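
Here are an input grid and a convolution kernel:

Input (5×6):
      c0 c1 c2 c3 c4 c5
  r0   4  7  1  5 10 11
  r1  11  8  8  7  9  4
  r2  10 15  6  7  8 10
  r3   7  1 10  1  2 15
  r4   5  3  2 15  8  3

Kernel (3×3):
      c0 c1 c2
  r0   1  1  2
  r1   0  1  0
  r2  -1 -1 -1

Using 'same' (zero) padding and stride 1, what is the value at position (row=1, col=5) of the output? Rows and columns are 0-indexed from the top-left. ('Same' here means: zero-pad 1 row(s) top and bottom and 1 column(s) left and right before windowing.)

The receptive field on the zero-padded input at this output position is [10 11 0 / 9 4 0 / 8 10 0]. Elementwise product with the kernel and sum: 10·1 + 11·1 + 0·2 + 4·1 + 8·-1 + 10·-1 + 0·-1.

7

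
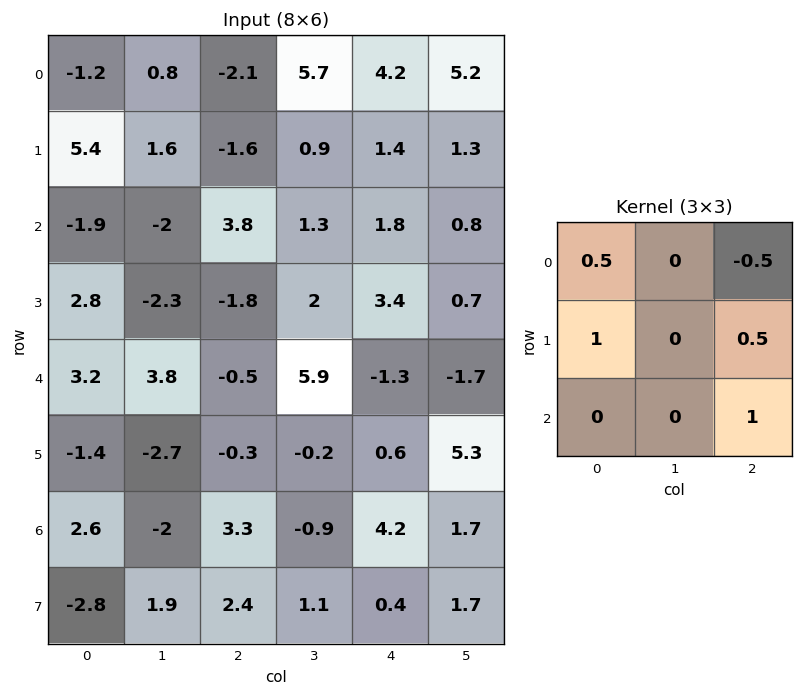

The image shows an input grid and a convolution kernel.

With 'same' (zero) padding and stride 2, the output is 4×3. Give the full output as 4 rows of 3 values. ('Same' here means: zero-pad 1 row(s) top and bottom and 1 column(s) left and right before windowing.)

Output[0,0]: The receptive field on the zero-padded input at this output position is [0 0 0 / 0 -1.2 0.8 / 0 5.4 1.6]. Elementwise product with the kernel and sum: 0·0.5 + 0·-0.5 + 0·1 + 0.8·0.5 + 1.6·1.

2 4.55 9.6
-4.1 1 2.2
0.35 4.4 11
2.25 -2.6 -1.1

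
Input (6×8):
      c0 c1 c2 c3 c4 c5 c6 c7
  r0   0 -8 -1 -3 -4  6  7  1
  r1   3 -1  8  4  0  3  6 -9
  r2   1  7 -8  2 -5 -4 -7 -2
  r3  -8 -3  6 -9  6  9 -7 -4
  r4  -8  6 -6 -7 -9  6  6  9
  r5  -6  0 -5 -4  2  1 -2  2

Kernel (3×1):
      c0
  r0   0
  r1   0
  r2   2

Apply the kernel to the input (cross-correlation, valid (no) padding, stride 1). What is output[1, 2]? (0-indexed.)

12

The receptive field on the input at this output position is [8 / -8 / 6]. Elementwise product with the kernel and sum: 6·2.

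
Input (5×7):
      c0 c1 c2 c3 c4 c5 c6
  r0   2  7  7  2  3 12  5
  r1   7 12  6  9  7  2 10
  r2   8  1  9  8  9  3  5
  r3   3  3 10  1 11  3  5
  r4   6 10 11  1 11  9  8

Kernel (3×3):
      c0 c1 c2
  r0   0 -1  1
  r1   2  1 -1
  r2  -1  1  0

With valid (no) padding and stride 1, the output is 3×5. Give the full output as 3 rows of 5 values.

13 24 14 33 -7
2 13 6 27 16
11 15 1 14 20

Output[0,0]: The receptive field on the input at this output position is [2 7 7 / 7 12 6 / 8 1 9]. Elementwise product with the kernel and sum: 7·-1 + 7·1 + 7·2 + 12·1 + 6·-1 + 8·-1 + 1·1.
Output[0,1]: The receptive field on the input at this output position is [7 7 2 / 12 6 9 / 1 9 8]. Elementwise product with the kernel and sum: 7·-1 + 2·1 + 12·2 + 6·1 + 9·-1 + 1·-1 + 9·1.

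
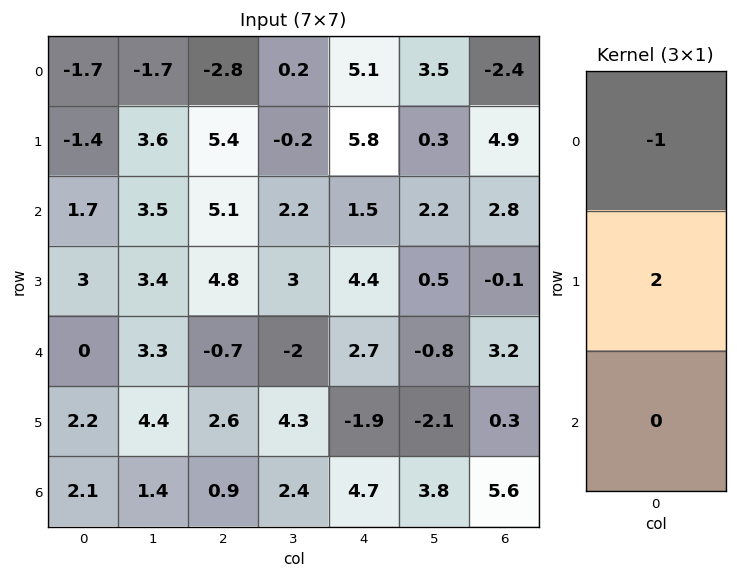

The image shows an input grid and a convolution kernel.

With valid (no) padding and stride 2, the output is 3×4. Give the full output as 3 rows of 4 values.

-1.1 13.6 6.5 12.2
4.3 4.5 7.3 -3
4.4 5.9 -6.5 -2.6

Output[0,0]: The receptive field on the input at this output position is [-1.7 / -1.4 / 1.7]. Elementwise product with the kernel and sum: -1.7·-1 + -1.4·2.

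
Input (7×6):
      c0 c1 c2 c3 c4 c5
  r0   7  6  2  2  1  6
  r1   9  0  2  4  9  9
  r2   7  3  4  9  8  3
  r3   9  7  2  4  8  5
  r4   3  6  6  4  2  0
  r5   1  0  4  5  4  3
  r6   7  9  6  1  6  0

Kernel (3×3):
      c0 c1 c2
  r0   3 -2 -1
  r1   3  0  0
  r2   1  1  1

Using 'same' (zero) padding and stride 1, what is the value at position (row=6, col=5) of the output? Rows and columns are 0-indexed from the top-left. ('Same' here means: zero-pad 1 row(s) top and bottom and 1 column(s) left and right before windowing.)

24

The receptive field on the zero-padded input at this output position is [4 3 0 / 6 0 0 / 0 0 0]. Elementwise product with the kernel and sum: 4·3 + 3·-2 + 0·-1 + 6·3 + 0·1 + 0·1 + 0·1.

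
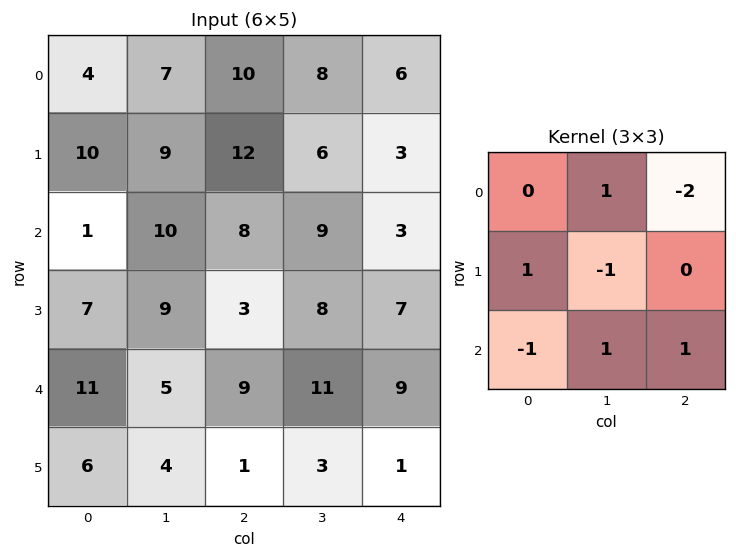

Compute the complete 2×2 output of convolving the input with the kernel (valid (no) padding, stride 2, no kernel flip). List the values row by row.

5 6
-5 9

Output[0,0]: The receptive field on the input at this output position is [4 7 10 / 10 9 12 / 1 10 8]. Elementwise product with the kernel and sum: 7·1 + 10·-2 + 10·1 + 9·-1 + 1·-1 + 10·1 + 8·1.
Output[0,1]: The receptive field on the input at this output position is [10 8 6 / 12 6 3 / 8 9 3]. Elementwise product with the kernel and sum: 8·1 + 6·-2 + 12·1 + 6·-1 + 8·-1 + 9·1 + 3·1.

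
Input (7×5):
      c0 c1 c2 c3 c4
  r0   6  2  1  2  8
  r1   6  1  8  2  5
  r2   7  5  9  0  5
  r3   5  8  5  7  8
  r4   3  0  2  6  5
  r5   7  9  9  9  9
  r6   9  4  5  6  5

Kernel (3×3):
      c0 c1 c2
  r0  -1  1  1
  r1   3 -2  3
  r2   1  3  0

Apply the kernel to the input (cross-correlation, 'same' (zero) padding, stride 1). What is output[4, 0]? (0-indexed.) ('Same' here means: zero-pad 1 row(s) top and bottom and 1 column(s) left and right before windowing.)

28

The receptive field on the zero-padded input at this output position is [0 5 8 / 0 3 0 / 0 7 9]. Elementwise product with the kernel and sum: 0·-1 + 5·1 + 8·1 + 0·3 + 3·-2 + 0·3 + 0·1 + 7·3.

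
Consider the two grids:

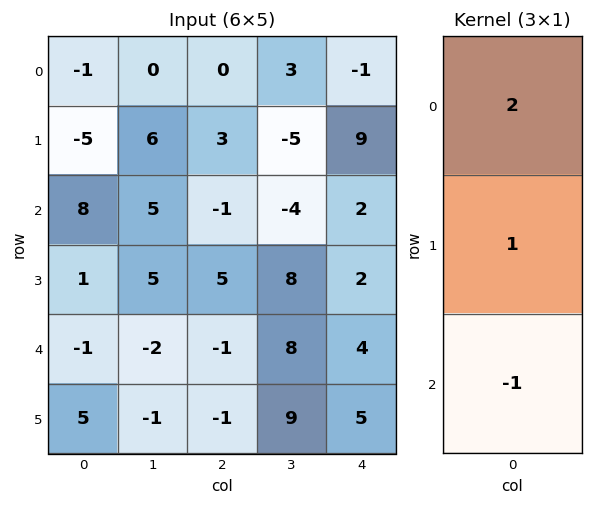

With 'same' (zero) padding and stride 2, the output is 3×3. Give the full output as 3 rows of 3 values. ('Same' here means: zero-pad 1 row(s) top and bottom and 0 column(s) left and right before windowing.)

4 -3 -10
-3 0 18
-4 10 3

Output[0,0]: The receptive field on the zero-padded input at this output position is [0 / -1 / -5]. Elementwise product with the kernel and sum: 0·2 + -1·1 + -5·-1.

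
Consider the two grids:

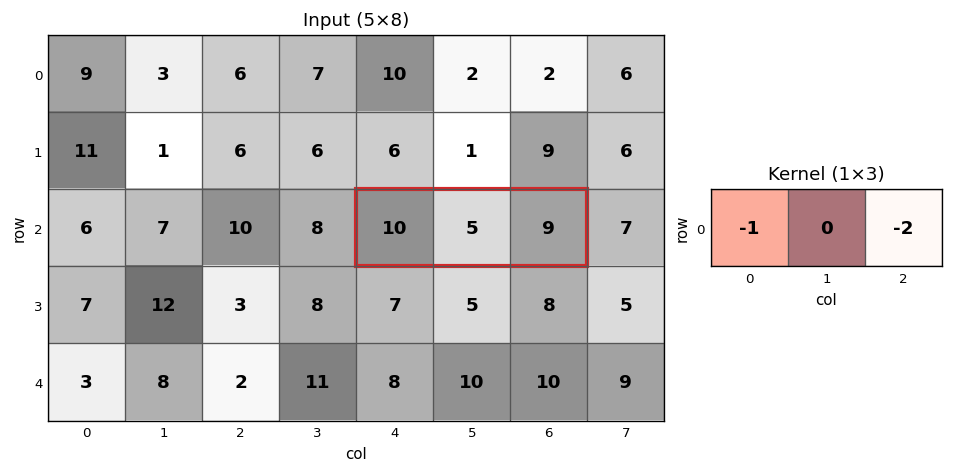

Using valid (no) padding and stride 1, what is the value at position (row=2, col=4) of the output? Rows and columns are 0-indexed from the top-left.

The receptive field on the input at this output position is [10 5 9]. Elementwise product with the kernel and sum: 10·-1 + 9·-2.

-28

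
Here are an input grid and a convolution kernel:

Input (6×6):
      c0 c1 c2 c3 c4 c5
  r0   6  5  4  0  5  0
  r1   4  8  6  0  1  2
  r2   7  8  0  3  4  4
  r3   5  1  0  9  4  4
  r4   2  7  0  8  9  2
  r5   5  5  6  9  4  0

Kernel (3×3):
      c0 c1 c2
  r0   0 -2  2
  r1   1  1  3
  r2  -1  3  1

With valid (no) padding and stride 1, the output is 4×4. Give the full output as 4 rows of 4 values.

45 1 32 10
9 13 48 28
9 35 56 46
23 71 50 26

Output[0,0]: The receptive field on the input at this output position is [6 5 4 / 4 8 6 / 7 8 0]. Elementwise product with the kernel and sum: 5·-2 + 4·2 + 4·1 + 8·1 + 6·3 + 7·-1 + 8·3 + 0·1.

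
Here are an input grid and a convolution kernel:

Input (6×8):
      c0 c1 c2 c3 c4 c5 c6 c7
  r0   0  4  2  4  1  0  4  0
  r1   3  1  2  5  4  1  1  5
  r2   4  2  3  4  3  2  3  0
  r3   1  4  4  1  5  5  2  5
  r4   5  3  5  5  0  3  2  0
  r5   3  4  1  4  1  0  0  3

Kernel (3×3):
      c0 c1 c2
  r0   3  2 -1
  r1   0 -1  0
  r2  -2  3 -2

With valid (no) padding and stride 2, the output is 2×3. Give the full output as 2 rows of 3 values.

Output[0,0]: The receptive field on the input at this output position is [0 4 2 / 3 1 2 / 4 2 3]. Elementwise product with the kernel and sum: 0·3 + 4·2 + 2·-1 + 1·-1 + 4·-2 + 2·3 + 3·-2.

-3 8 -8
-2 18 10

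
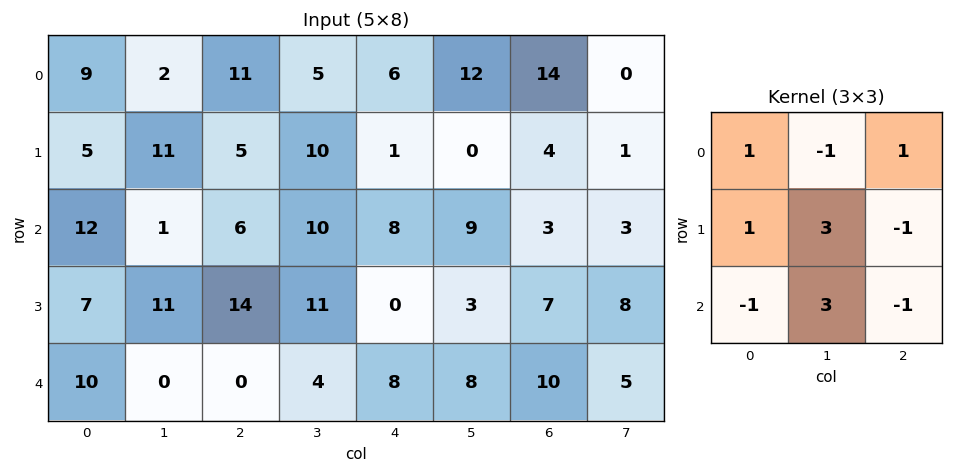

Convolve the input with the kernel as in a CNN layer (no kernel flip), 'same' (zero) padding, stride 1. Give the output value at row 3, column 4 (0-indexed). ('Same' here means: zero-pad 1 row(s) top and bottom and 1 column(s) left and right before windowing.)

31

The receptive field on the zero-padded input at this output position is [10 8 9 / 11 0 3 / 4 8 8]. Elementwise product with the kernel and sum: 10·1 + 8·-1 + 9·1 + 11·1 + 0·3 + 3·-1 + 4·-1 + 8·3 + 8·-1.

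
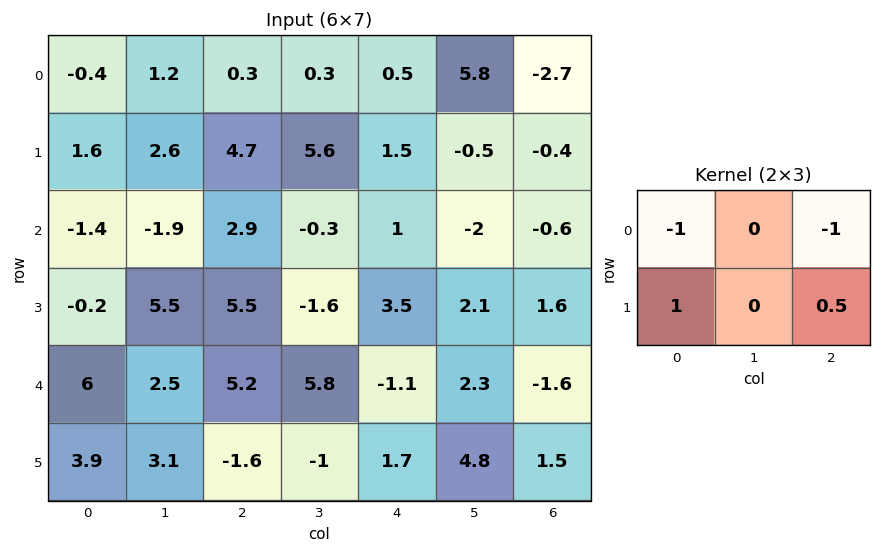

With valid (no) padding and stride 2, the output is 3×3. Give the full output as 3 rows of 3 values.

Output[0,0]: The receptive field on the input at this output position is [-0.4 1.2 0.3 / 1.6 2.6 4.7]. Elementwise product with the kernel and sum: -0.4·-1 + 0.3·-1 + 1.6·1 + 4.7·0.5.

4.05 4.65 3.5
1.05 3.35 3.9
-8.1 -4.85 5.15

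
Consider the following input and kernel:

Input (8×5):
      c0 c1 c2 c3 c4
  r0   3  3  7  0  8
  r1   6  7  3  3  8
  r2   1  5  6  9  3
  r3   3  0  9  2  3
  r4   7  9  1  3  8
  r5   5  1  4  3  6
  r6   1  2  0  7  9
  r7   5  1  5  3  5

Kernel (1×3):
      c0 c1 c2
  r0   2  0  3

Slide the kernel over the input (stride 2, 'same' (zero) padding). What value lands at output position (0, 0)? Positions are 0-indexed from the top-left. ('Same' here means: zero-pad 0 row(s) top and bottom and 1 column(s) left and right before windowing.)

9

The receptive field on the zero-padded input at this output position is [0 3 3]. Elementwise product with the kernel and sum: 0·2 + 3·3.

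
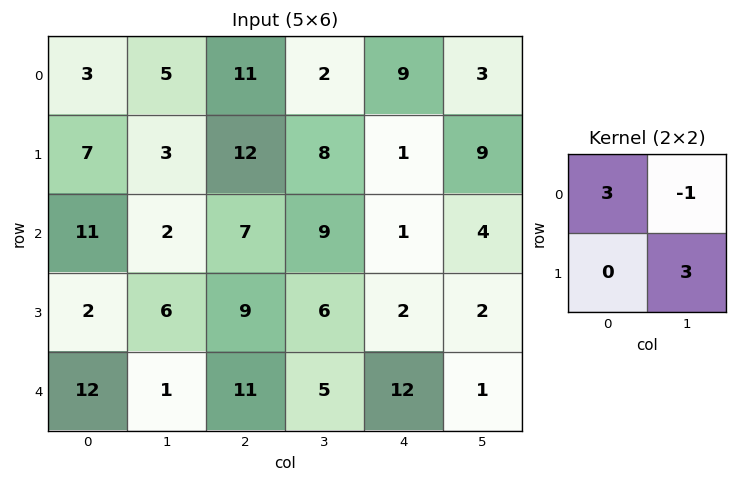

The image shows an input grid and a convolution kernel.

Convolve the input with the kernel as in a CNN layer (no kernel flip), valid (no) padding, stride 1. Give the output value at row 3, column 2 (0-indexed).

36

The receptive field on the input at this output position is [9 6 / 11 5]. Elementwise product with the kernel and sum: 9·3 + 6·-1 + 5·3.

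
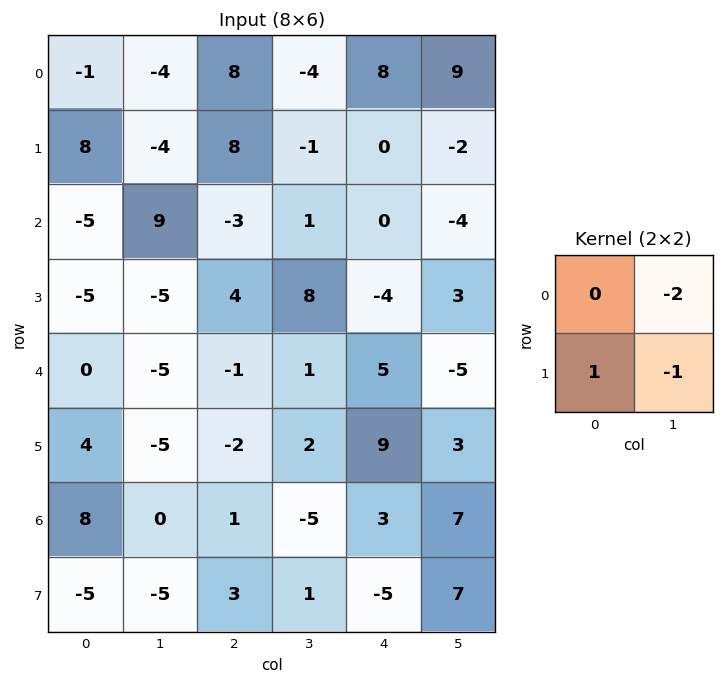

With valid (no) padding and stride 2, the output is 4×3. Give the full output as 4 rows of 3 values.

Output[0,0]: The receptive field on the input at this output position is [-1 -4 / 8 -4]. Elementwise product with the kernel and sum: -4·-2 + 8·1 + -4·-1.

20 17 -16
-18 -6 1
19 -6 16
0 12 -26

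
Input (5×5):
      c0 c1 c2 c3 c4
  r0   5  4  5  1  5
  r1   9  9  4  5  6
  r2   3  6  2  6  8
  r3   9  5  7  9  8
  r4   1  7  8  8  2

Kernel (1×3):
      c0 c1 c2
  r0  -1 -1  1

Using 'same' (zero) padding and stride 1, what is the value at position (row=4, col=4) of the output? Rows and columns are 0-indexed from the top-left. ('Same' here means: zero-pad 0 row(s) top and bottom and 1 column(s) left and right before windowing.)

-10

The receptive field on the zero-padded input at this output position is [8 2 0]. Elementwise product with the kernel and sum: 8·-1 + 2·-1 + 0·1.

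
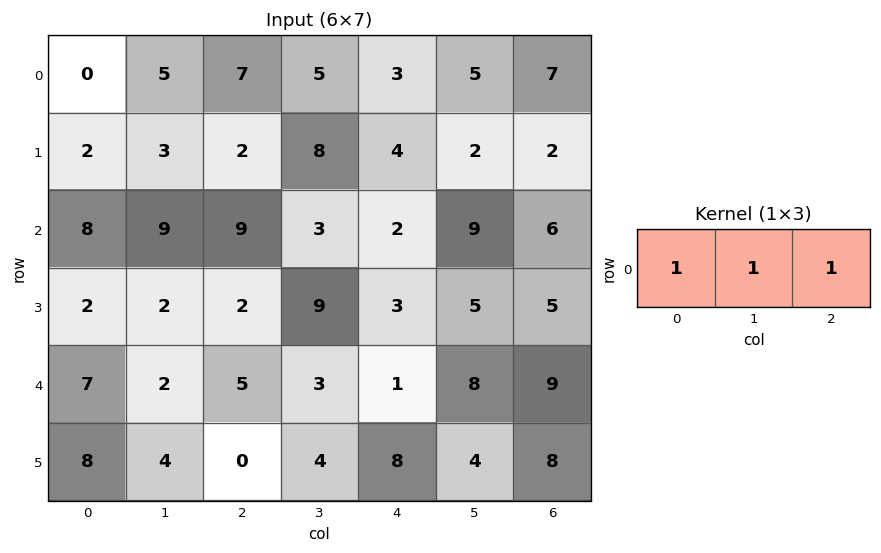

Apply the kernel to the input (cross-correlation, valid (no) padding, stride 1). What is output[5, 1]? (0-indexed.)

8

The receptive field on the input at this output position is [4 0 4]. Elementwise product with the kernel and sum: 4·1 + 0·1 + 4·1.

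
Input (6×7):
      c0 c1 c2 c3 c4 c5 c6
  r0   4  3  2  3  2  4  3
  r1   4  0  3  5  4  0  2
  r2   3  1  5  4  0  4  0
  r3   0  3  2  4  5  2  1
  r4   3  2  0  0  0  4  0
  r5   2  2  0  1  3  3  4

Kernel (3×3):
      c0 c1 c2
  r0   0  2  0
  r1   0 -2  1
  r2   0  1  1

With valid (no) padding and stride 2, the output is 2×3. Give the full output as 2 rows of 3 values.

15 4 14
0 5 9

Output[0,0]: The receptive field on the input at this output position is [4 3 2 / 4 0 3 / 3 1 5]. Elementwise product with the kernel and sum: 3·2 + 0·-2 + 3·1 + 1·1 + 5·1.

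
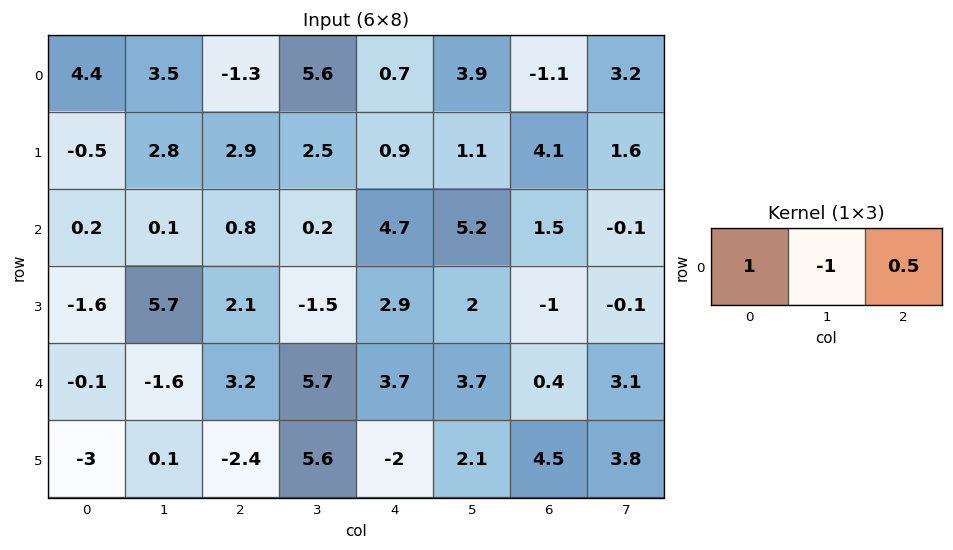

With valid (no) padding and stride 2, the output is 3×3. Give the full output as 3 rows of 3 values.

0.25 -6.55 -3.75
0.5 2.95 0.25
3.1 -0.65 0.2

Output[0,0]: The receptive field on the input at this output position is [4.4 3.5 -1.3]. Elementwise product with the kernel and sum: 4.4·1 + 3.5·-1 + -1.3·0.5.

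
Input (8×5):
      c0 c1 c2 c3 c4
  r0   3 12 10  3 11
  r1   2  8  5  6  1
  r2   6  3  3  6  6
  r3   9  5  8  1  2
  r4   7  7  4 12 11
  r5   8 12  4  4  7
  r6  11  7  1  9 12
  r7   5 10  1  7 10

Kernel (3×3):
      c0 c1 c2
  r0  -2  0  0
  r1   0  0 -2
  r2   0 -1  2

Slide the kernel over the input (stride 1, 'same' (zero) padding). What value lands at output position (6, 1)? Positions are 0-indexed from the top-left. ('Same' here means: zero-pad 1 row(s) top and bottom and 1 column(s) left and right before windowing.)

-26

The receptive field on the zero-padded input at this output position is [8 12 4 / 11 7 1 / 5 10 1]. Elementwise product with the kernel and sum: 8·-2 + 1·-2 + 10·-1 + 1·2.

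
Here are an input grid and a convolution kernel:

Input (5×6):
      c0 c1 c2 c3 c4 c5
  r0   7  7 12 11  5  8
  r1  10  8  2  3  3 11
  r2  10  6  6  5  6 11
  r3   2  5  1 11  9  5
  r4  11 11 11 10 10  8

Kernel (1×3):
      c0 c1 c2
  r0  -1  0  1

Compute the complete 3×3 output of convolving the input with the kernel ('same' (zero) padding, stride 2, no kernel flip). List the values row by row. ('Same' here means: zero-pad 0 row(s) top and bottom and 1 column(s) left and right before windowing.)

Output[0,0]: The receptive field on the zero-padded input at this output position is [0 7 7]. Elementwise product with the kernel and sum: 0·-1 + 7·1.
Output[0,1]: The receptive field on the zero-padded input at this output position is [7 12 11]. Elementwise product with the kernel and sum: 7·-1 + 11·1.

7 4 -3
6 -1 6
11 -1 -2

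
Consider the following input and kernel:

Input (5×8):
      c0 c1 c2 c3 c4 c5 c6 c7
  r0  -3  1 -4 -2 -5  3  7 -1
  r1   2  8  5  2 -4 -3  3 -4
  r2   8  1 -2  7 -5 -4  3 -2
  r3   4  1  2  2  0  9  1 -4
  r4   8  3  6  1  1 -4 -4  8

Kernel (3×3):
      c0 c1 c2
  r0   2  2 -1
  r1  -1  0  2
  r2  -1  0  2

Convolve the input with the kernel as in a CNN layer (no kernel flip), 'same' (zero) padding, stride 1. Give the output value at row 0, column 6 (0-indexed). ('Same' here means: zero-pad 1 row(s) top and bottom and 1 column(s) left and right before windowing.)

The receptive field on the zero-padded input at this output position is [0 0 0 / 3 7 -1 / -3 3 -4]. Elementwise product with the kernel and sum: 0·2 + 0·2 + 0·-1 + 3·-1 + -1·2 + -3·-1 + -4·2.

-10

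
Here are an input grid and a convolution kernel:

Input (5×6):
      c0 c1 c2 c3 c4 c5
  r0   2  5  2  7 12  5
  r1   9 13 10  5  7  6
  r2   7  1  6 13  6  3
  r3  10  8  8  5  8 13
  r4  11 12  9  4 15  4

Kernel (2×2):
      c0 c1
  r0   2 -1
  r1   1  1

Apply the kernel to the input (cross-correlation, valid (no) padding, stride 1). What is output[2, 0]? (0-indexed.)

The receptive field on the input at this output position is [7 1 / 10 8]. Elementwise product with the kernel and sum: 7·2 + 1·-1 + 10·1 + 8·1.

31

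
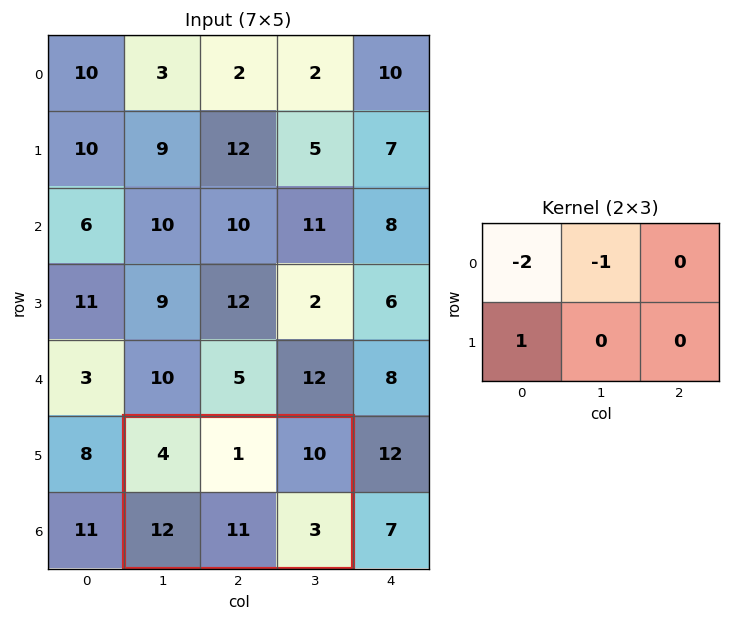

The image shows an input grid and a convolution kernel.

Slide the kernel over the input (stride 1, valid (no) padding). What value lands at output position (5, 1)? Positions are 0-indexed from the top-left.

The receptive field on the input at this output position is [4 1 10 / 12 11 3]. Elementwise product with the kernel and sum: 4·-2 + 1·-1 + 12·1.

3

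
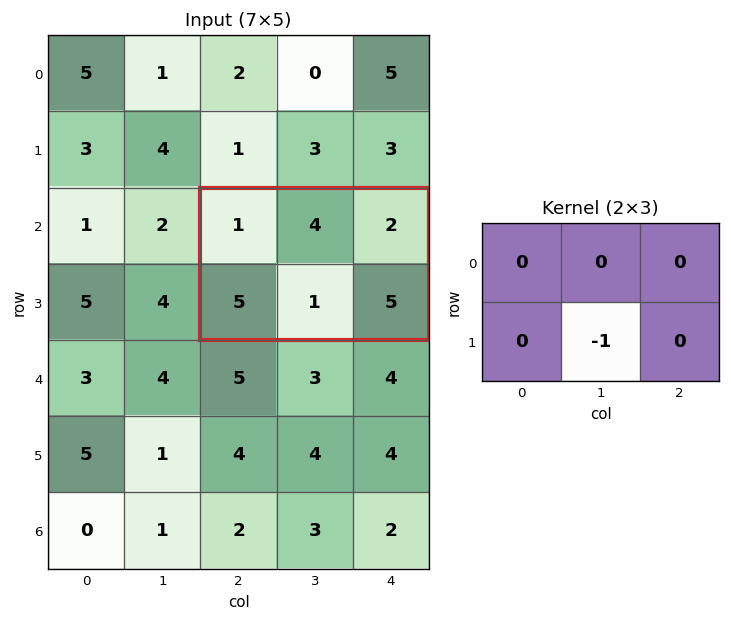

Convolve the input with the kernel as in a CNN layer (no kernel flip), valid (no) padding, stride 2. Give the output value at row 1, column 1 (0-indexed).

The receptive field on the input at this output position is [1 4 2 / 5 1 5]. Elementwise product with the kernel and sum: 1·-1.

-1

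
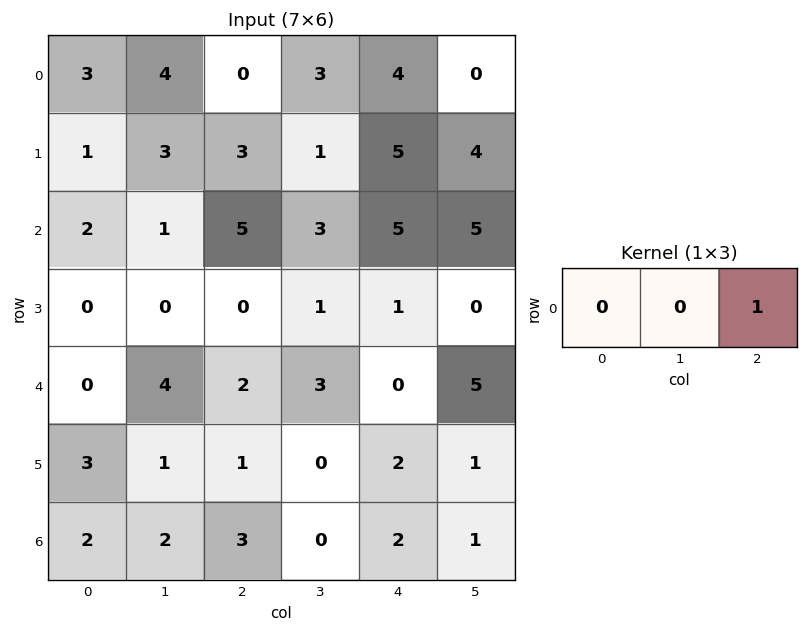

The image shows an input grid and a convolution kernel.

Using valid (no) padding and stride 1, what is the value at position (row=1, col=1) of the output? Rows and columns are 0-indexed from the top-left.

The receptive field on the input at this output position is [3 3 1]. Elementwise product with the kernel and sum: 1·1.

1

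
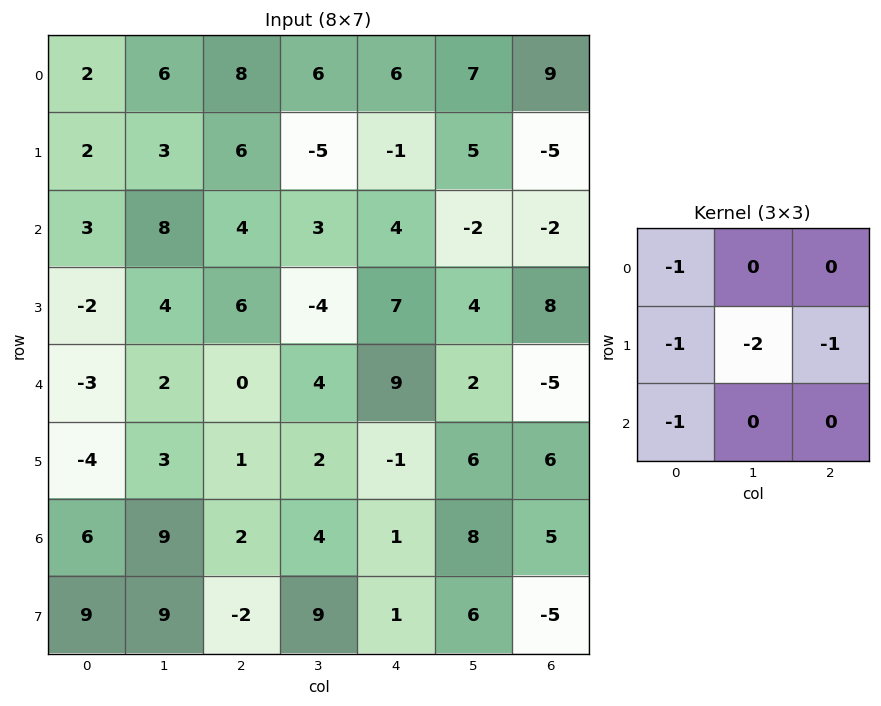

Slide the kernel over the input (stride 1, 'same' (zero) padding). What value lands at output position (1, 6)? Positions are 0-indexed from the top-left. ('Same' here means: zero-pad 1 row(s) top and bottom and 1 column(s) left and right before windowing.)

0

The receptive field on the zero-padded input at this output position is [7 9 0 / 5 -5 0 / -2 -2 0]. Elementwise product with the kernel and sum: 7·-1 + 5·-1 + -5·-2 + 0·-1 + -2·-1.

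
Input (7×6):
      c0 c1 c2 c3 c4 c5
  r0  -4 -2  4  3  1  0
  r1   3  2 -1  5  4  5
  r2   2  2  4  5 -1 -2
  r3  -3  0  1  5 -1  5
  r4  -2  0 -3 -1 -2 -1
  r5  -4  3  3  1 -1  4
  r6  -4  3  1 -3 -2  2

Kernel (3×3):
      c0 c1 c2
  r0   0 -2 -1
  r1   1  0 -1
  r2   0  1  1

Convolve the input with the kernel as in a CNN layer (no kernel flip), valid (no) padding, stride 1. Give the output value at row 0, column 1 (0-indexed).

The receptive field on the input at this output position is [-2 4 3 / 2 -1 5 / 2 4 5]. Elementwise product with the kernel and sum: 4·-2 + 3·-1 + 2·1 + 5·-1 + 4·1 + 5·1.

-5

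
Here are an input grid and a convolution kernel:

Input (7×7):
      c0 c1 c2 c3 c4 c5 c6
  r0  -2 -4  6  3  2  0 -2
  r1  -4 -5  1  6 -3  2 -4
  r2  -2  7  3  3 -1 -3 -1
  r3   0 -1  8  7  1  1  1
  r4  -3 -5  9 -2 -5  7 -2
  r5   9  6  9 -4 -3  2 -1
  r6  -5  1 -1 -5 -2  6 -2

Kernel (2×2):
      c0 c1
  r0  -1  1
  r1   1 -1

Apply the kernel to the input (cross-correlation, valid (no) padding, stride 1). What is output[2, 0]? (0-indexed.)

10

The receptive field on the input at this output position is [-2 7 / 0 -1]. Elementwise product with the kernel and sum: -2·-1 + 7·1 + 0·1 + -1·-1.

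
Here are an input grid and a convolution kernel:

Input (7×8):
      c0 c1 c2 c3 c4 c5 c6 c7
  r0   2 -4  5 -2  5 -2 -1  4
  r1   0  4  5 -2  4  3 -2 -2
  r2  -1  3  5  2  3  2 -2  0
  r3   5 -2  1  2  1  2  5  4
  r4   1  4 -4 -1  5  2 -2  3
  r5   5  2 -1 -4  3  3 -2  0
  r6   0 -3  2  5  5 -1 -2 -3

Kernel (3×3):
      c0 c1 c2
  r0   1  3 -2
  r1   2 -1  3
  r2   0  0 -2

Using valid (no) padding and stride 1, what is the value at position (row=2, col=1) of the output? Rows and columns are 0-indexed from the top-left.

The receptive field on the input at this output position is [3 5 2 / -2 1 2 / 4 -4 -1]. Elementwise product with the kernel and sum: 3·1 + 5·3 + 2·-2 + -2·2 + 1·-1 + 2·3 + -1·-2.

17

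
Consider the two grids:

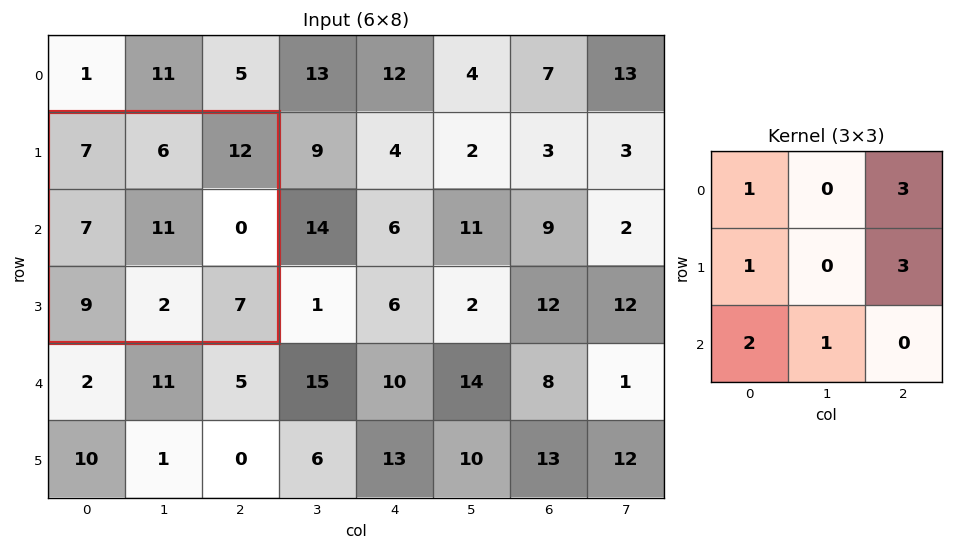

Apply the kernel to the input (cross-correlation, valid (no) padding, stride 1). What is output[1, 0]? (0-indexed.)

70

The receptive field on the input at this output position is [7 6 12 / 7 11 0 / 9 2 7]. Elementwise product with the kernel and sum: 7·1 + 12·3 + 7·1 + 0·3 + 9·2 + 2·1.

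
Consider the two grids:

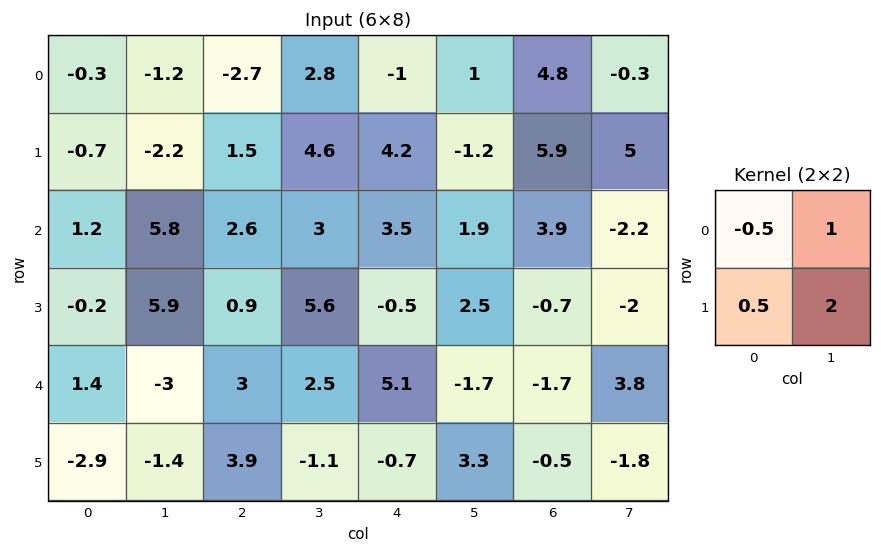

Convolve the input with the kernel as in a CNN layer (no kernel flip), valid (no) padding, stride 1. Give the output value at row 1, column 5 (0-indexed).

15.25

The receptive field on the input at this output position is [-1.2 5.9 / 1.9 3.9]. Elementwise product with the kernel and sum: -1.2·-0.5 + 5.9·1 + 1.9·0.5 + 3.9·2.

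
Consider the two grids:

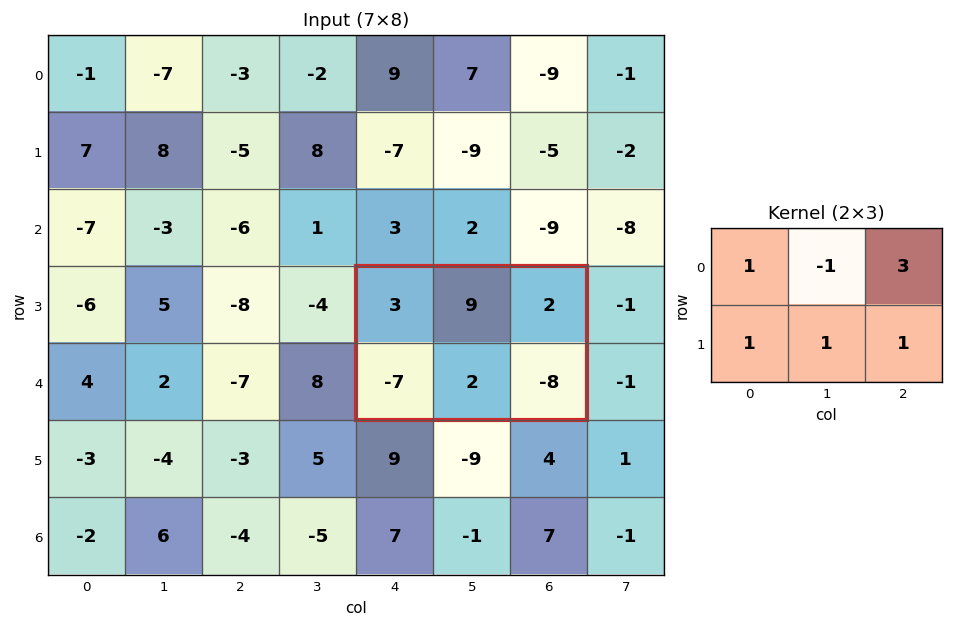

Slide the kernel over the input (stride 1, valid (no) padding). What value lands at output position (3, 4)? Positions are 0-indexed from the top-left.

The receptive field on the input at this output position is [3 9 2 / -7 2 -8]. Elementwise product with the kernel and sum: 3·1 + 9·-1 + 2·3 + -7·1 + 2·1 + -8·1.

-13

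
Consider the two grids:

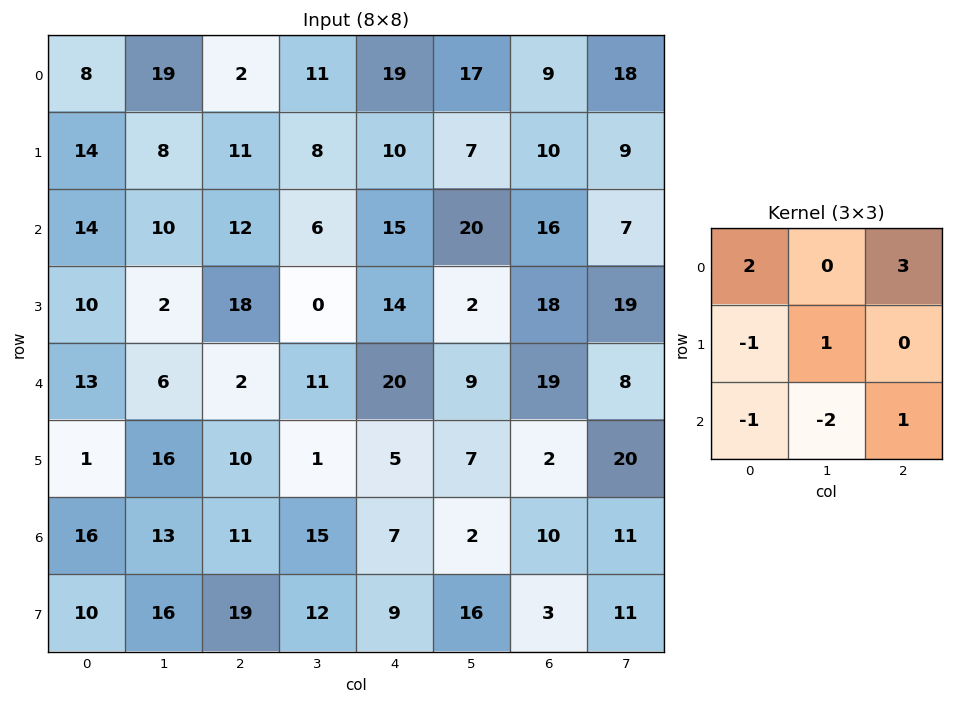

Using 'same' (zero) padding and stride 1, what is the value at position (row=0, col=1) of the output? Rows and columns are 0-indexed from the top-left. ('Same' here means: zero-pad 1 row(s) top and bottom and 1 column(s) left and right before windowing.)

-8

The receptive field on the zero-padded input at this output position is [0 0 0 / 8 19 2 / 14 8 11]. Elementwise product with the kernel and sum: 0·2 + 0·3 + 8·-1 + 19·1 + 14·-1 + 8·-2 + 11·1.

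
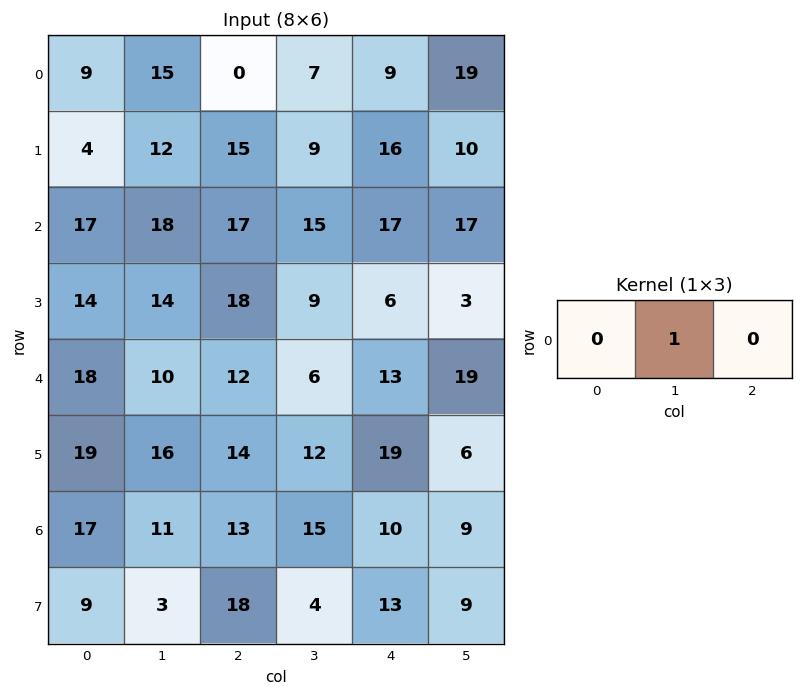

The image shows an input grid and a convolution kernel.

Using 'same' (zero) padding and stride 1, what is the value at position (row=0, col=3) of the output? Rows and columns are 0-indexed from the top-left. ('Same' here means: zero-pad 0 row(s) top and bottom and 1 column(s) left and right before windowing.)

7

The receptive field on the zero-padded input at this output position is [0 7 9]. Elementwise product with the kernel and sum: 7·1.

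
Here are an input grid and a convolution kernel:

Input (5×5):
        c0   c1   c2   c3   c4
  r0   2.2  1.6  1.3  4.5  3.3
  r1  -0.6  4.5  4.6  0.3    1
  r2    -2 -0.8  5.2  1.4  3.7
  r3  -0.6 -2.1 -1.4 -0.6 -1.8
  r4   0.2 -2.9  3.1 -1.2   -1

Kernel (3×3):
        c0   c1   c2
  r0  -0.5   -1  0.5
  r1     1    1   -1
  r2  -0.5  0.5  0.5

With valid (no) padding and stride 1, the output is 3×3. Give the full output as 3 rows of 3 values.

Output[0,0]: The receptive field on the input at this output position is [2.2 1.6 1.3 / -0.6 4.5 4.6 / -2 -0.8 5.2]. Elementwise product with the kernel and sum: 2.2·-0.5 + 1.6·-1 + 1.3·0.5 + -0.6·1 + 4.5·1 + 4.6·-1 + -2·-0.5 + -0.8·0.5 + 5.2·0.5.

0.45 12.65 0.35
-11.35 -3.65 0.3
3.1 -4.6 -5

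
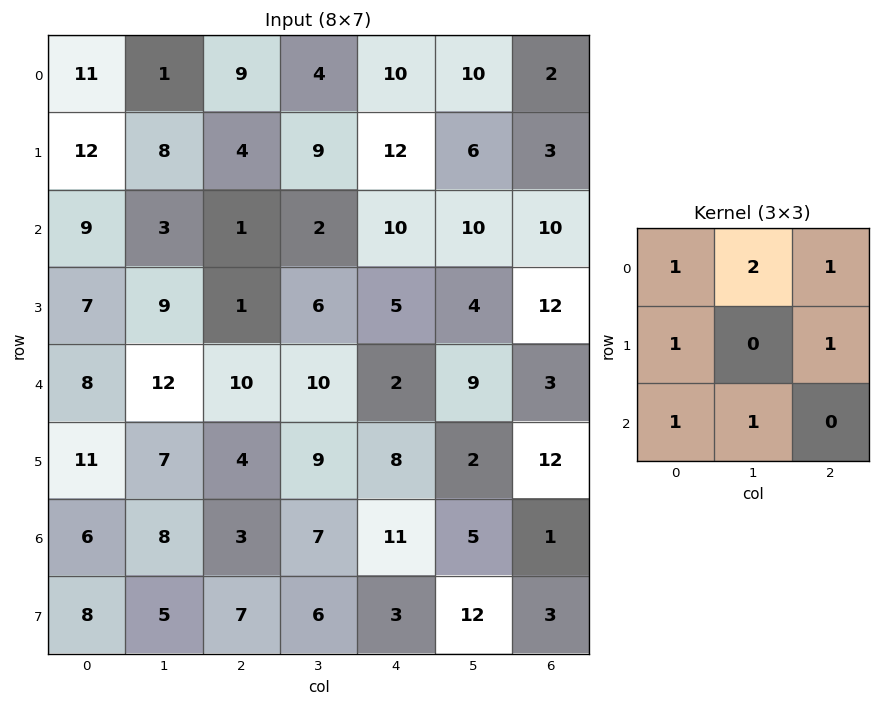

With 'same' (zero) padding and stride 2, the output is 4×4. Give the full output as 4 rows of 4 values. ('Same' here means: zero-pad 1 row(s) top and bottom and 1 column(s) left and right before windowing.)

Output[0,0]: The receptive field on the zero-padded input at this output position is [0 0 0 / 0 11 1 / 0 12 8]. Elementwise product with the kernel and sum: 0·1 + 0·2 + 0·1 + 0·1 + 1·1 + 0·1 + 12·1.

13 17 35 19
42 40 62 38
46 50 56 51
45 51 48 46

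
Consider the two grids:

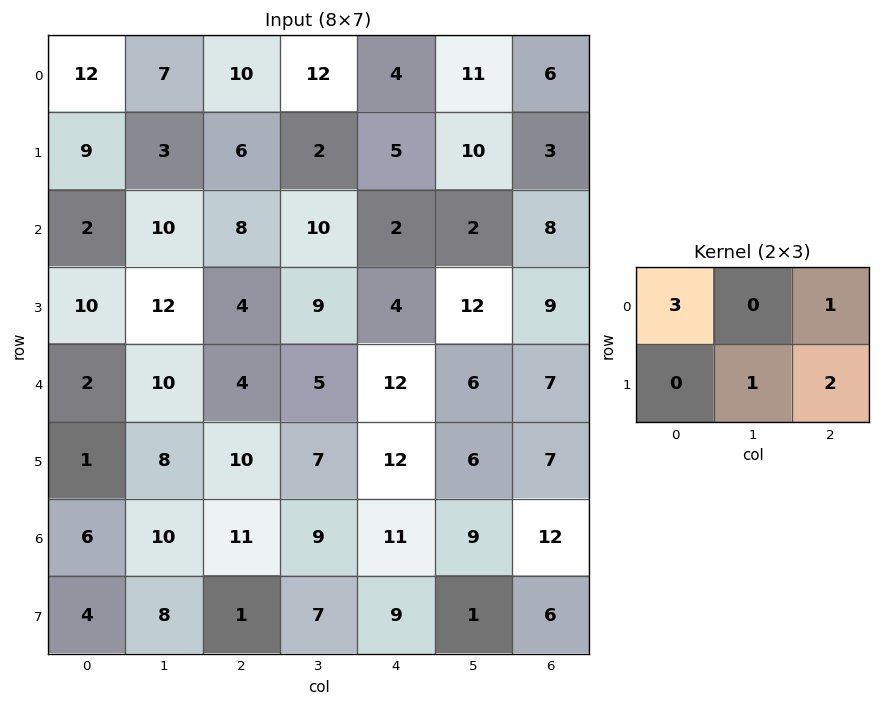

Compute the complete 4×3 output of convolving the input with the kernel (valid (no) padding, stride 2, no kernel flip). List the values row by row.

61 46 34
34 43 44
38 55 63
39 69 58

Output[0,0]: The receptive field on the input at this output position is [12 7 10 / 9 3 6]. Elementwise product with the kernel and sum: 12·3 + 10·1 + 3·1 + 6·2.
Output[0,1]: The receptive field on the input at this output position is [10 12 4 / 6 2 5]. Elementwise product with the kernel and sum: 10·3 + 4·1 + 2·1 + 5·2.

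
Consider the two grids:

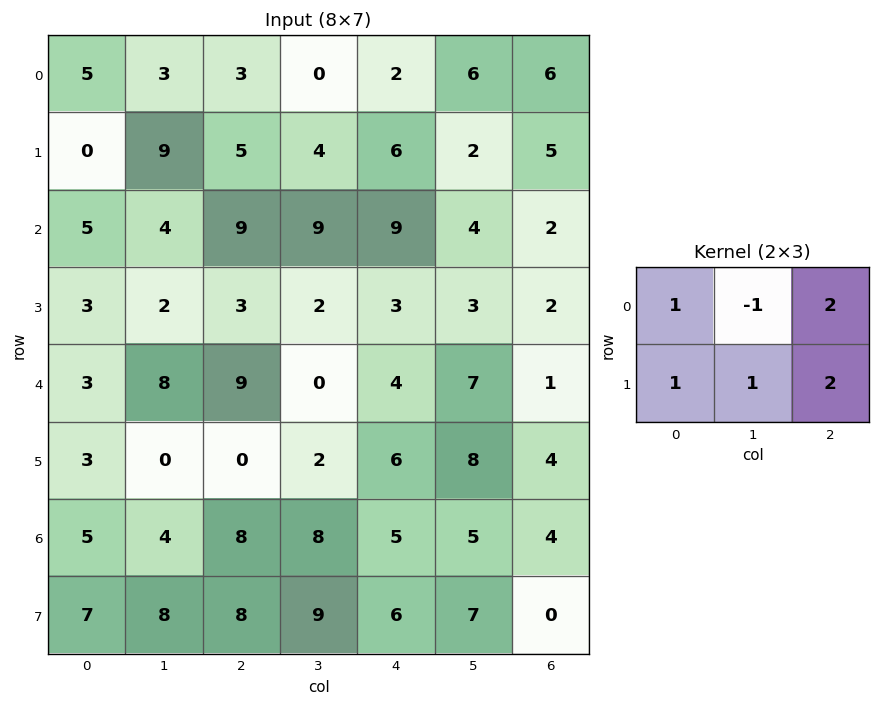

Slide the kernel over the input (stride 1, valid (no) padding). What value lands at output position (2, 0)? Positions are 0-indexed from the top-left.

30

The receptive field on the input at this output position is [5 4 9 / 3 2 3]. Elementwise product with the kernel and sum: 5·1 + 4·-1 + 9·2 + 3·1 + 2·1 + 3·2.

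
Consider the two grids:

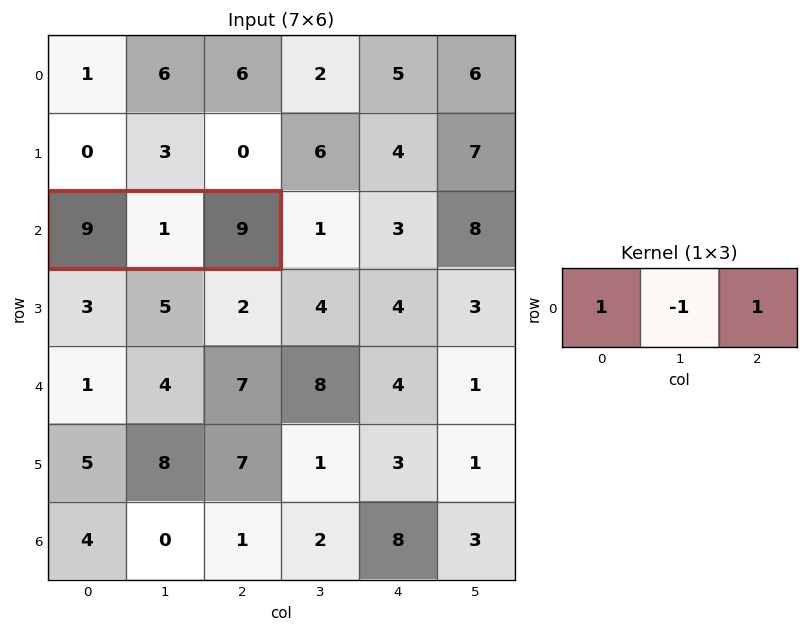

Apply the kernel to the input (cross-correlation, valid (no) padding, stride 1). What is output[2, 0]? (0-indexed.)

17

The receptive field on the input at this output position is [9 1 9]. Elementwise product with the kernel and sum: 9·1 + 1·-1 + 9·1.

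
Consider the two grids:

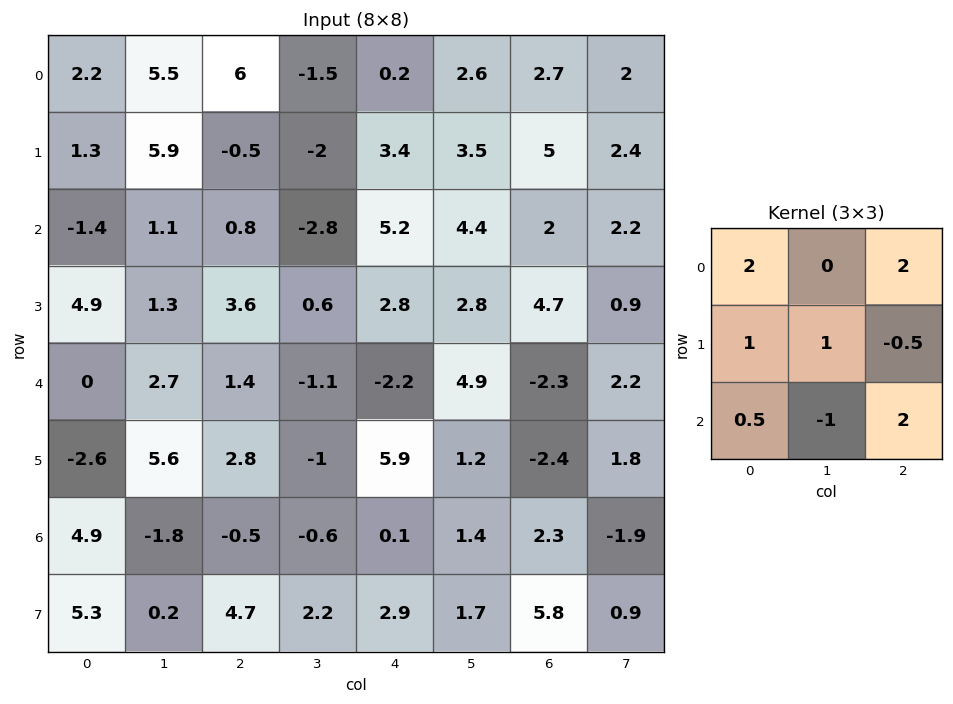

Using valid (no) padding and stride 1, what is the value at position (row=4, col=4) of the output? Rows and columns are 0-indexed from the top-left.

The receptive field on the input at this output position is [-2.2 4.9 -2.3 / 5.9 1.2 -2.4 / 0.1 1.4 2.3]. Elementwise product with the kernel and sum: -2.2·2 + -2.3·2 + 5.9·1 + 1.2·1 + -2.4·-0.5 + 0.1·0.5 + 1.4·-1 + 2.3·2.

2.55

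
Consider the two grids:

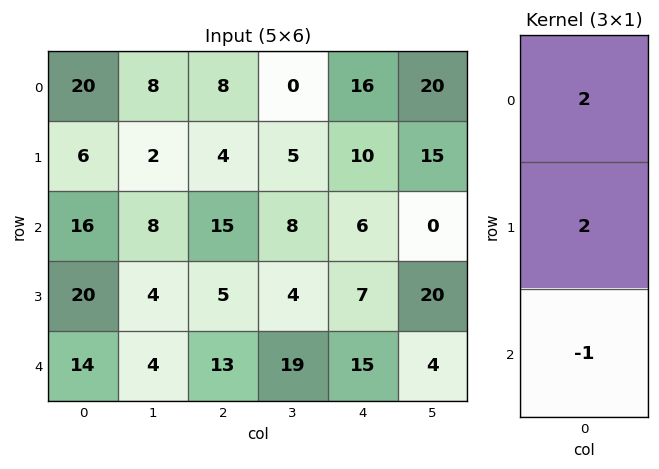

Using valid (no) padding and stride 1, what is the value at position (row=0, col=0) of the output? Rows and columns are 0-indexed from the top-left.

36

The receptive field on the input at this output position is [20 / 6 / 16]. Elementwise product with the kernel and sum: 20·2 + 6·2 + 16·-1.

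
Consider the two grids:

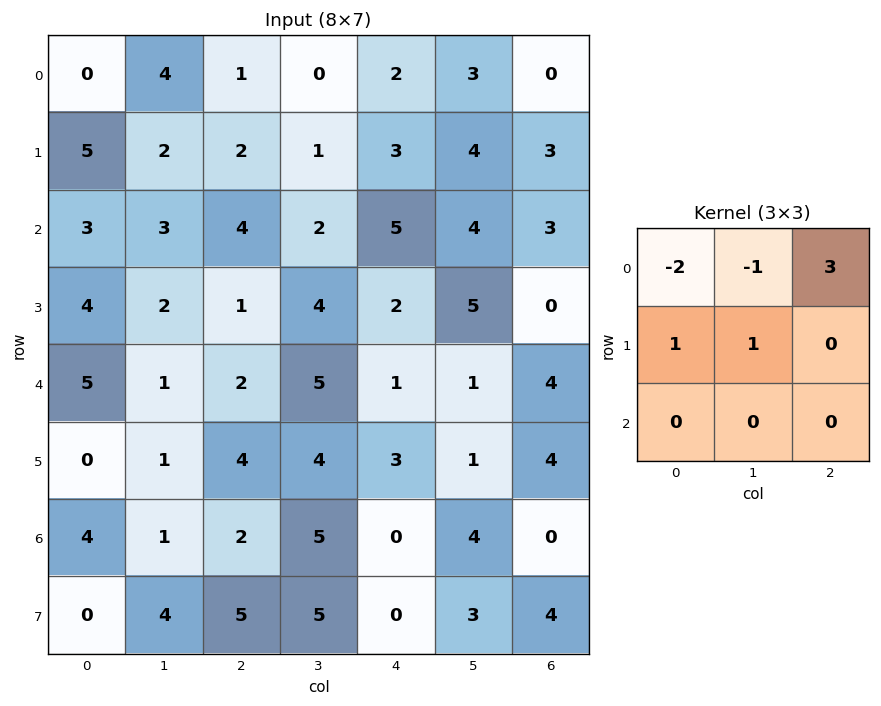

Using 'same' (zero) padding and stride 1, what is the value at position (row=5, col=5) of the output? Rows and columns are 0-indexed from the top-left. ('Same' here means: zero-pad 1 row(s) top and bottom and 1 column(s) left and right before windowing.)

13

The receptive field on the zero-padded input at this output position is [1 1 4 / 3 1 4 / 0 4 0]. Elementwise product with the kernel and sum: 1·-2 + 1·-1 + 4·3 + 3·1 + 1·1.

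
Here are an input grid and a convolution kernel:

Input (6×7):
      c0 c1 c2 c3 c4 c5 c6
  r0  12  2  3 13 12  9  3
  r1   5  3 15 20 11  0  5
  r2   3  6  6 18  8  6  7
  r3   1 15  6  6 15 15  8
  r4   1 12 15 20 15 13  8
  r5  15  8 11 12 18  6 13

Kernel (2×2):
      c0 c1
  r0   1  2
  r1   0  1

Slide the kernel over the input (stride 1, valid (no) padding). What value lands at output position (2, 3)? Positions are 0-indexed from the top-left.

49

The receptive field on the input at this output position is [18 8 / 6 15]. Elementwise product with the kernel and sum: 18·1 + 8·2 + 15·1.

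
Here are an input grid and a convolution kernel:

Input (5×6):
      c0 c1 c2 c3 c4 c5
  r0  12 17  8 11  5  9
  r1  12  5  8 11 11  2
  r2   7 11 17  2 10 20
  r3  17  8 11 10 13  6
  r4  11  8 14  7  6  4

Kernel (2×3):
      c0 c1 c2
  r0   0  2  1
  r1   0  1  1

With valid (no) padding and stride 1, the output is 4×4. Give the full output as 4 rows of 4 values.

Output[0,0]: The receptive field on the input at this output position is [12 17 8 / 12 5 8]. Elementwise product with the kernel and sum: 17·2 + 8·1 + 5·1 + 8·1.

55 46 49 32
46 46 45 54
58 57 37 59
49 53 46 42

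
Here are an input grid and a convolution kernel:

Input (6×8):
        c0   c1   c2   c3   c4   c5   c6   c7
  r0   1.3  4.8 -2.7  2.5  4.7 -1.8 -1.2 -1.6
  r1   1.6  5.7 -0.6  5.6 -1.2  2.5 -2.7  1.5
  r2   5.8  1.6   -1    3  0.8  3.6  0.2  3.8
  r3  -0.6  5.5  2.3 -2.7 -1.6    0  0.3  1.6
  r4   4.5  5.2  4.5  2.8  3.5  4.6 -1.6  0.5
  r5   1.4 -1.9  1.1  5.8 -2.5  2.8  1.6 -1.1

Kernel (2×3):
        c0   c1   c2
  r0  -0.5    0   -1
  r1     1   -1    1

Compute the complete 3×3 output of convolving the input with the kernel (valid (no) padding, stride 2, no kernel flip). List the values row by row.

Output[0,0]: The receptive field on the input at this output position is [1.3 4.8 -2.7 / 1.6 5.7 -0.6]. Elementwise product with the kernel and sum: 1.3·-0.5 + -2.7·-1 + 1.6·1 + 5.7·-1 + -0.6·1.

-2.65 -10.75 -7.55
-5.7 3.1 -1.9
-2.35 -12.95 -3.85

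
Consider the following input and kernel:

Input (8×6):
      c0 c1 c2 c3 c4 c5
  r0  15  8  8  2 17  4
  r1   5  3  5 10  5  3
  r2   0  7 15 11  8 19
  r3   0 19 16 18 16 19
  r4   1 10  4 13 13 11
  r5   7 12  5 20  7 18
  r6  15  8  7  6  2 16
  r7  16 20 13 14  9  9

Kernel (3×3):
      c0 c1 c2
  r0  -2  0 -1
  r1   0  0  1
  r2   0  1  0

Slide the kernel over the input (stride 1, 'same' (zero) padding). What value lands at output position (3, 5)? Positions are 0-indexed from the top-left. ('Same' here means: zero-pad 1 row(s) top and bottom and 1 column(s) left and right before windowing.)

-5

The receptive field on the zero-padded input at this output position is [8 19 0 / 16 19 0 / 13 11 0]. Elementwise product with the kernel and sum: 8·-2 + 0·-1 + 0·1 + 11·1.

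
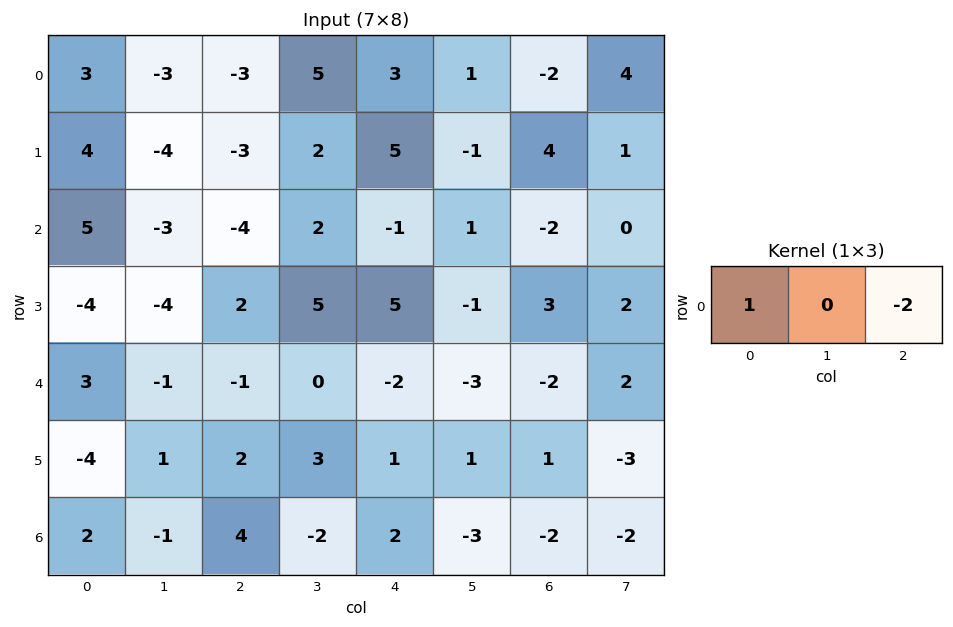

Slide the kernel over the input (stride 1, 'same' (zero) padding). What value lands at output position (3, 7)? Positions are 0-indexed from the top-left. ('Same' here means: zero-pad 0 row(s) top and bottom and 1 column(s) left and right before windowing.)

The receptive field on the zero-padded input at this output position is [3 2 0]. Elementwise product with the kernel and sum: 3·1 + 0·-2.

3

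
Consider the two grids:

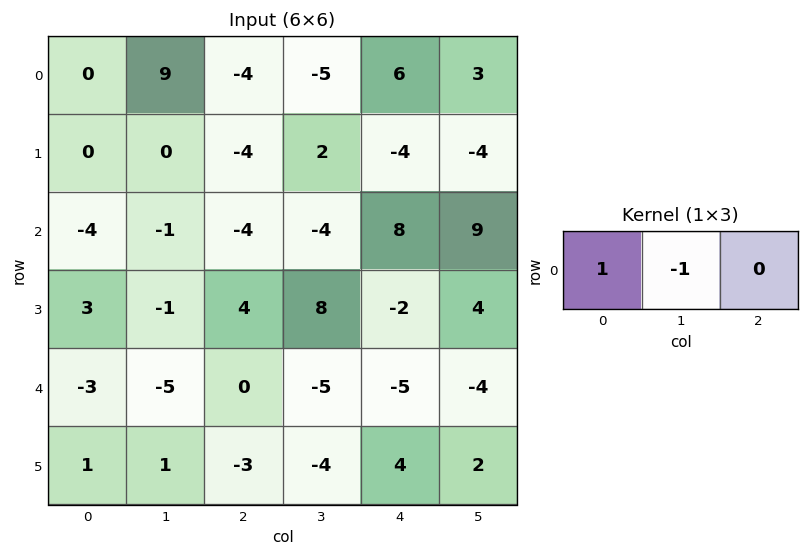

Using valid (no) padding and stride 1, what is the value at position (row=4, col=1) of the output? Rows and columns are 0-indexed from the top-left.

The receptive field on the input at this output position is [-5 0 -5]. Elementwise product with the kernel and sum: -5·1 + 0·-1.

-5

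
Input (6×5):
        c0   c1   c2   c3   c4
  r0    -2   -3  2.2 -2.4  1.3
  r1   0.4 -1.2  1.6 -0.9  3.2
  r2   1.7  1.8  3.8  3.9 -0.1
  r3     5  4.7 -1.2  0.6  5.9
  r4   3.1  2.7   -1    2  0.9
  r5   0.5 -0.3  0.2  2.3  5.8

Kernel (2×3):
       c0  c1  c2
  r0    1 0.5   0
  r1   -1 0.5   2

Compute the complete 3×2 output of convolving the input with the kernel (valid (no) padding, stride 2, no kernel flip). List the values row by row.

Output[0,0]: The receptive field on the input at this output position is [-2 -3 2.2 / 0.4 -1.2 1.6]. Elementwise product with the kernel and sum: -2·1 + -3·0.5 + 0.4·-1 + -1.2·0.5 + 1.6·2.
Output[0,1]: The receptive field on the input at this output position is [2.2 -2.4 1.3 / 1.6 -0.9 3.2]. Elementwise product with the kernel and sum: 2.2·1 + -2.4·0.5 + 1.6·-1 + -0.9·0.5 + 3.2·2.

-1.3 5.35
-2.45 19.05
4.2 12.55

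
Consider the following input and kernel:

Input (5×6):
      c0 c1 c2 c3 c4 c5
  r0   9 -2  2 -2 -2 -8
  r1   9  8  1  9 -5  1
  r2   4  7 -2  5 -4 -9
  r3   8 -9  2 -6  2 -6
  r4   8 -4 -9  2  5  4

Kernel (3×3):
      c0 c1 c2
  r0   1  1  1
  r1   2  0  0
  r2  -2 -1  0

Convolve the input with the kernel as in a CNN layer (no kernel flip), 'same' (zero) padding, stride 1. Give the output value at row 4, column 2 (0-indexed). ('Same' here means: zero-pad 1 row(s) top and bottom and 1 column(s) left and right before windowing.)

-21

The receptive field on the zero-padded input at this output position is [-9 2 -6 / -4 -9 2 / 0 0 0]. Elementwise product with the kernel and sum: -9·1 + 2·1 + -6·1 + -4·2 + 0·-2 + 0·-1.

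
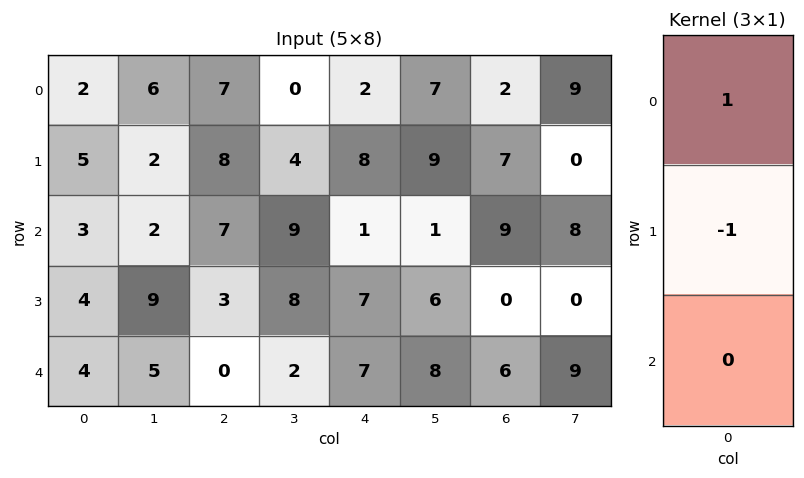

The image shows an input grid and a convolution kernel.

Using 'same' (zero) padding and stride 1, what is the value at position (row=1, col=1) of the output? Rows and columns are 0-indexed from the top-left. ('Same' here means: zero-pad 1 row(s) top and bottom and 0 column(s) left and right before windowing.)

4

The receptive field on the zero-padded input at this output position is [6 / 2 / 2]. Elementwise product with the kernel and sum: 6·1 + 2·-1.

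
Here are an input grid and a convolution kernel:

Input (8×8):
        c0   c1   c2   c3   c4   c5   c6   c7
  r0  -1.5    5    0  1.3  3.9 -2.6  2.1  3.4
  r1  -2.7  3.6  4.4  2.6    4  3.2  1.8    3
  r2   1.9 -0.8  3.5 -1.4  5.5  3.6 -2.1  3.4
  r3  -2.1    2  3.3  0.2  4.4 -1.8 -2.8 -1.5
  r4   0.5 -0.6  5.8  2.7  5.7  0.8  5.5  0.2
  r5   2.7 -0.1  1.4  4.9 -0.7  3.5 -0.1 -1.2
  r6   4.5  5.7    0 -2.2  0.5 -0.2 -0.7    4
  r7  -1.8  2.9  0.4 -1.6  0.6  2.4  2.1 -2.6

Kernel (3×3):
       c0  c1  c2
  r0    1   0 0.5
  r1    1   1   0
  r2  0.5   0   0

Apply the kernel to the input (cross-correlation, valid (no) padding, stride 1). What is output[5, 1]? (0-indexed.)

9.5

The receptive field on the input at this output position is [-0.1 1.4 4.9 / 5.7 0 -2.2 / 2.9 0.4 -1.6]. Elementwise product with the kernel and sum: -0.1·1 + 4.9·0.5 + 5.7·1 + 0·1 + 2.9·0.5.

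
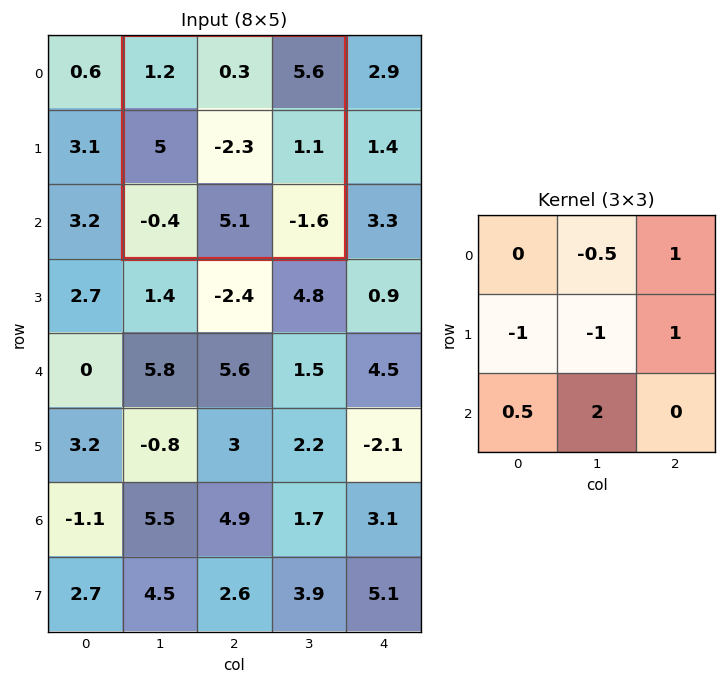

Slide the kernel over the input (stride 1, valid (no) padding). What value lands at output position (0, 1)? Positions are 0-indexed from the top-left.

The receptive field on the input at this output position is [1.2 0.3 5.6 / 5 -2.3 1.1 / -0.4 5.1 -1.6]. Elementwise product with the kernel and sum: 0.3·-0.5 + 5.6·1 + 5·-1 + -2.3·-1 + 1.1·1 + -0.4·0.5 + 5.1·2.

13.85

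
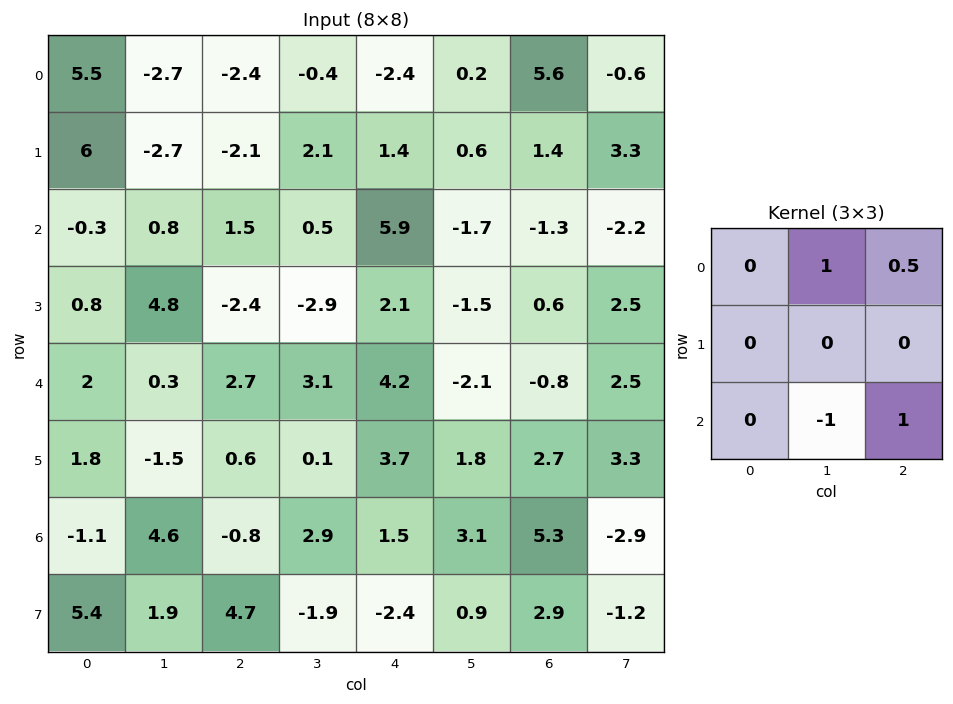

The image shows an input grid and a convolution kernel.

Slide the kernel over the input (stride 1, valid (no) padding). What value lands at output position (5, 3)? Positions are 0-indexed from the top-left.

The receptive field on the input at this output position is [0.1 3.7 1.8 / 2.9 1.5 3.1 / -1.9 -2.4 0.9]. Elementwise product with the kernel and sum: 3.7·1 + 1.8·0.5 + -2.4·-1 + 0.9·1.

7.9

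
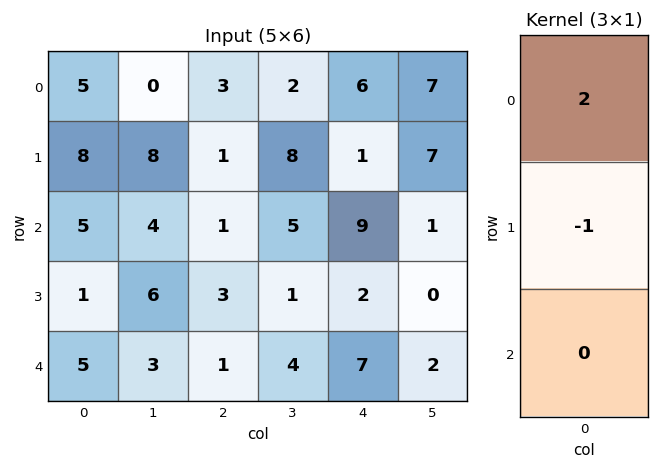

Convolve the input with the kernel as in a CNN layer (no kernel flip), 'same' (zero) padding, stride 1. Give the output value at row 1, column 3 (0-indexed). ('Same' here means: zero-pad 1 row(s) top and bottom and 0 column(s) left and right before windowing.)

The receptive field on the zero-padded input at this output position is [2 / 8 / 5]. Elementwise product with the kernel and sum: 2·2 + 8·-1.

-4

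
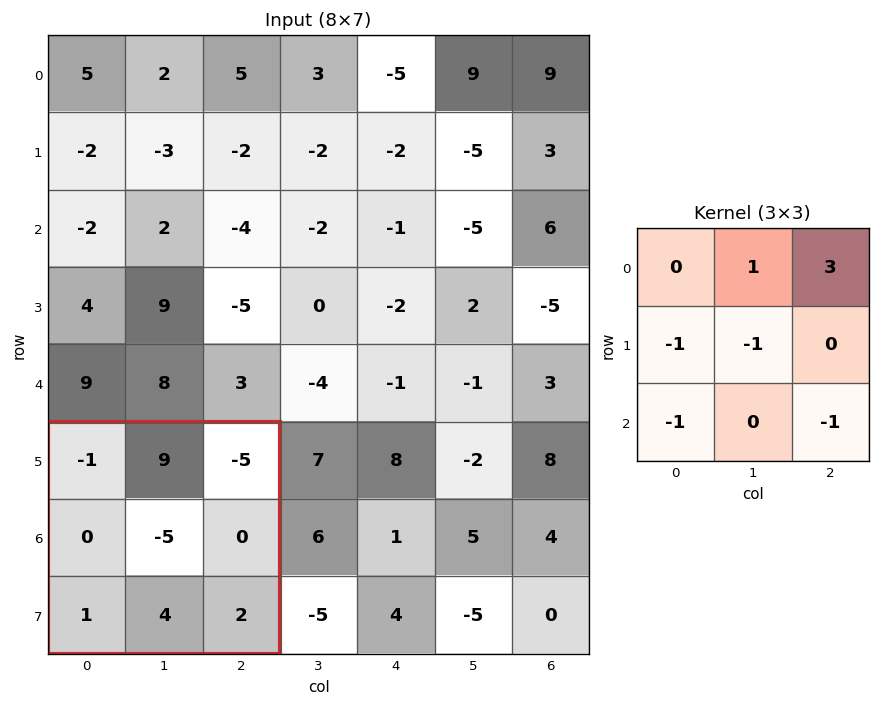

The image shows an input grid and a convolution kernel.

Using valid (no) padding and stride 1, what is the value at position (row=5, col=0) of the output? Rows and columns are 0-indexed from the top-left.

The receptive field on the input at this output position is [-1 9 -5 / 0 -5 0 / 1 4 2]. Elementwise product with the kernel and sum: 9·1 + -5·3 + 0·-1 + -5·-1 + 1·-1 + 2·-1.

-4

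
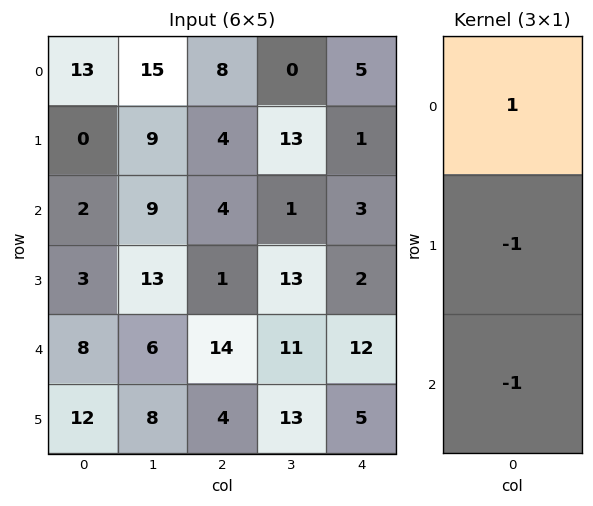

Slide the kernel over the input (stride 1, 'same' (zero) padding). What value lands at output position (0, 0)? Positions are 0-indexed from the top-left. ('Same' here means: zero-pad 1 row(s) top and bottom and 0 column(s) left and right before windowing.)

-13

The receptive field on the zero-padded input at this output position is [0 / 13 / 0]. Elementwise product with the kernel and sum: 0·1 + 13·-1 + 0·-1.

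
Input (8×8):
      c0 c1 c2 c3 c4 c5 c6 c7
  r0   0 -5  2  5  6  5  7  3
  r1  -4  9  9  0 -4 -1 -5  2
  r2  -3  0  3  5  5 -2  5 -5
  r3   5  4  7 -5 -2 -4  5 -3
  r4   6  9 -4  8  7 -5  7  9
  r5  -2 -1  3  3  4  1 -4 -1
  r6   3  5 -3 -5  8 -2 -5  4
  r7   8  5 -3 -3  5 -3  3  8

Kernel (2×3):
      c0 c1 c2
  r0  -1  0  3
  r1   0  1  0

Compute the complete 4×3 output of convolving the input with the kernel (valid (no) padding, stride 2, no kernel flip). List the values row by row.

15 16 14
16 7 6
-19 28 15
-7 24 -26

Output[0,0]: The receptive field on the input at this output position is [0 -5 2 / -4 9 9]. Elementwise product with the kernel and sum: 0·-1 + 2·3 + 9·1.
Output[0,1]: The receptive field on the input at this output position is [2 5 6 / 9 0 -4]. Elementwise product with the kernel and sum: 2·-1 + 6·3 + 0·1.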